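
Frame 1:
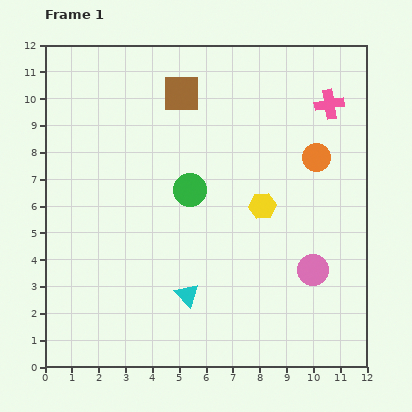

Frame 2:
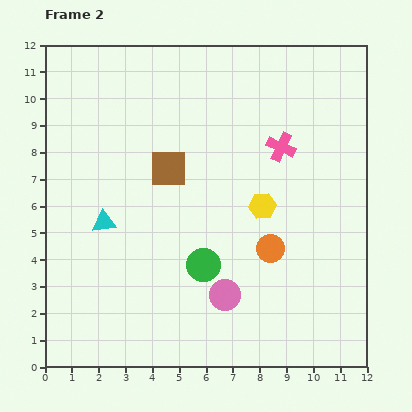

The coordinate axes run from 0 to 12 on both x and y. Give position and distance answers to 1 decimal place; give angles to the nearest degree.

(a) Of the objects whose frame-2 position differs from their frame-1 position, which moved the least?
the pink cross

(moved 2.4)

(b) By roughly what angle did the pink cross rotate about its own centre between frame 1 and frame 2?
33° clockwise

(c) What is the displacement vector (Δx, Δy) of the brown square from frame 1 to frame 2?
(-0.5, -2.8)

The brown square was at (5.1, 10.2) in frame 1 and (4.6, 7.4) in frame 2.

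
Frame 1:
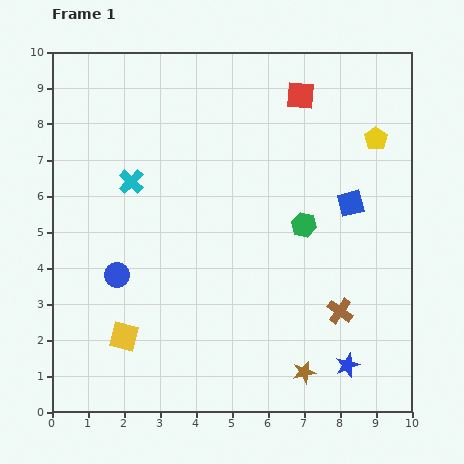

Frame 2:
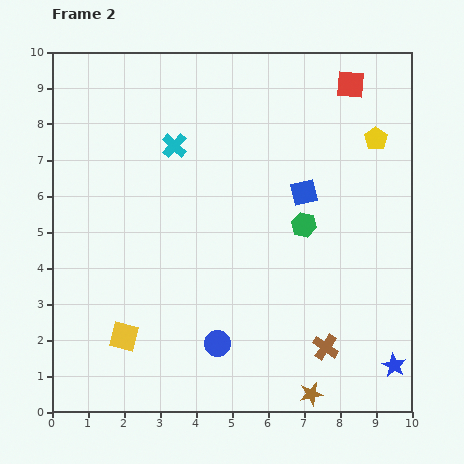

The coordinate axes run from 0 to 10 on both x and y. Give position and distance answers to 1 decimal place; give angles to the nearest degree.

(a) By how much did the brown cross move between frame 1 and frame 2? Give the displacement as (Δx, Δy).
(-0.4, -1.0)

The brown cross was at (8.0, 2.8) in frame 1 and (7.6, 1.8) in frame 2.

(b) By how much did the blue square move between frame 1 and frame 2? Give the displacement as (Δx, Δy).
(-1.3, 0.3)

The blue square was at (8.3, 5.8) in frame 1 and (7.0, 6.1) in frame 2.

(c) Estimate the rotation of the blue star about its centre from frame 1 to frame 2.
23° counter-clockwise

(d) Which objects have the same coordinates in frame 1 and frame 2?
the yellow square, the green hexagon, the yellow pentagon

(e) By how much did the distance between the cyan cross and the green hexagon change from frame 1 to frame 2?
-0.7

Distance in frame 1: 4.9. Distance in frame 2: 4.2.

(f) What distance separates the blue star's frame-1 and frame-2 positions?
1.3

The blue star moved from (8.2, 1.3) to (9.5, 1.3), a distance of √(1.3² + 0.0²) ≈ 1.3.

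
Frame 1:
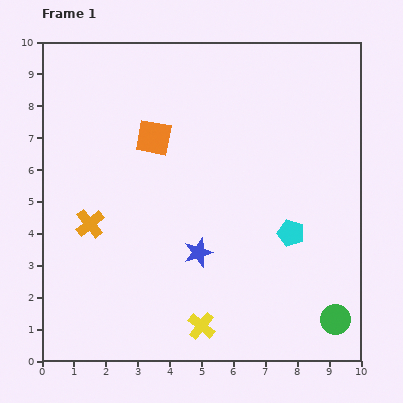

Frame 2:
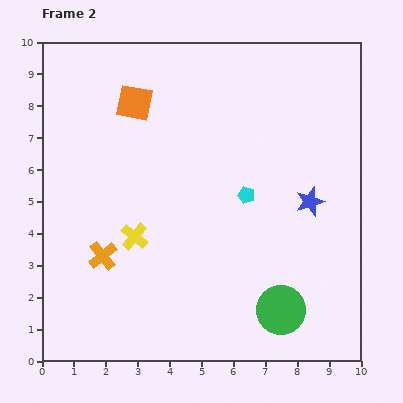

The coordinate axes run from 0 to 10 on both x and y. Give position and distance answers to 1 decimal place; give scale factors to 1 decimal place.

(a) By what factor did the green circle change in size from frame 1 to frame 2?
1.6×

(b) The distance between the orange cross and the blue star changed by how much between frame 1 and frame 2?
+3.2

Distance in frame 1: 3.5. Distance in frame 2: 6.7.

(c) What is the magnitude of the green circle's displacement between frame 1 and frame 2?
1.7

The green circle moved from (9.2, 1.3) to (7.5, 1.6), a distance of √(1.7² + 0.3²) ≈ 1.7.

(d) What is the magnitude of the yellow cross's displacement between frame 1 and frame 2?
3.5

The yellow cross moved from (5.0, 1.1) to (2.9, 3.9), a distance of √(2.1² + 2.8²) ≈ 3.5.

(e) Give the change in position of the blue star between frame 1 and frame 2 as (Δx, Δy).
(3.5, 1.6)

The blue star was at (4.9, 3.4) in frame 1 and (8.4, 5.0) in frame 2.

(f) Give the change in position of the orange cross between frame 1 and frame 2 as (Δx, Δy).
(0.4, -1.0)

The orange cross was at (1.5, 4.3) in frame 1 and (1.9, 3.3) in frame 2.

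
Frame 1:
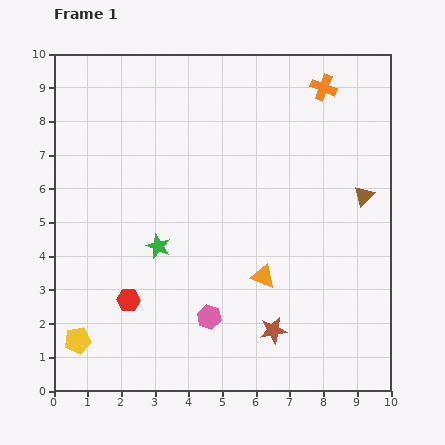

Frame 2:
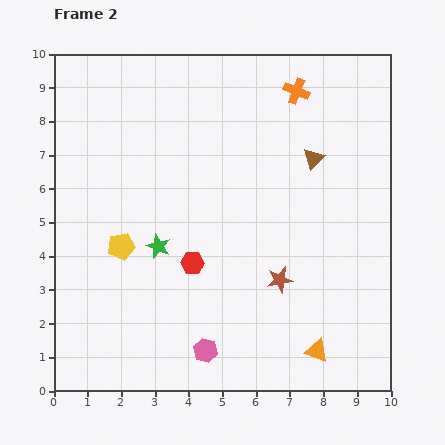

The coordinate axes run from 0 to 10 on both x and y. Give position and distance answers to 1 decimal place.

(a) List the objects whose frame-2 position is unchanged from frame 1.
the green star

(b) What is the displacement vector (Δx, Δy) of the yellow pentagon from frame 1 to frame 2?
(1.3, 2.8)

The yellow pentagon was at (0.7, 1.5) in frame 1 and (2.0, 4.3) in frame 2.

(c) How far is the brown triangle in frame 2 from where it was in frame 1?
1.9

The brown triangle moved from (9.2, 5.8) to (7.7, 6.9), a distance of √(1.5² + 1.1²) ≈ 1.9.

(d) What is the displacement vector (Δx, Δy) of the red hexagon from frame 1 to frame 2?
(1.9, 1.1)

The red hexagon was at (2.2, 2.7) in frame 1 and (4.1, 3.8) in frame 2.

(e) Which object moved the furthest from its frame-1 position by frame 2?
the yellow pentagon

(moved 3.1; next 2.7)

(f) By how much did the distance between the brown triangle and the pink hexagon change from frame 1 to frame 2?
+0.7

Distance in frame 1: 5.8. Distance in frame 2: 6.5.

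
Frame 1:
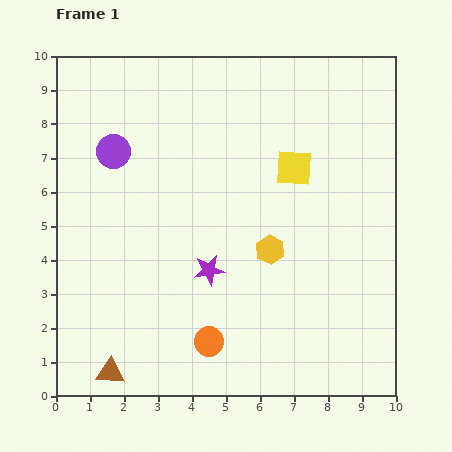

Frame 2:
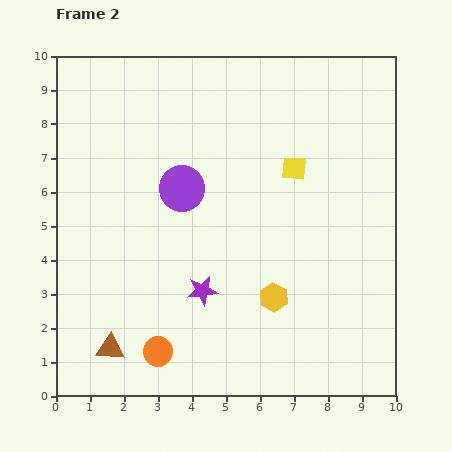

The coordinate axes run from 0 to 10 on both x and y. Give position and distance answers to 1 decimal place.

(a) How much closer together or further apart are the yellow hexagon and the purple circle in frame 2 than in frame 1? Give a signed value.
-1.2

Distance in frame 1: 5.4. Distance in frame 2: 4.2.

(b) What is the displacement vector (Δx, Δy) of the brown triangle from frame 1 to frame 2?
(0.0, 0.7)

The brown triangle was at (1.6, 0.7) in frame 1 and (1.6, 1.4) in frame 2.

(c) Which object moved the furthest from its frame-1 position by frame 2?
the purple circle

(moved 2.3; next 1.5)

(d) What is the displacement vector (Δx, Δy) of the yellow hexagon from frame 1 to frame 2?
(0.1, -1.4)

The yellow hexagon was at (6.3, 4.3) in frame 1 and (6.4, 2.9) in frame 2.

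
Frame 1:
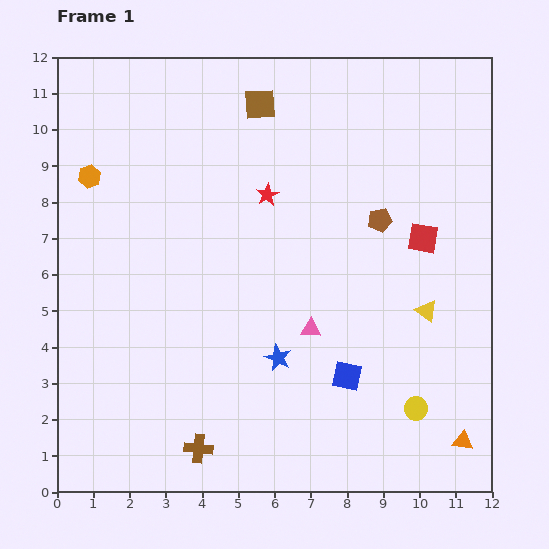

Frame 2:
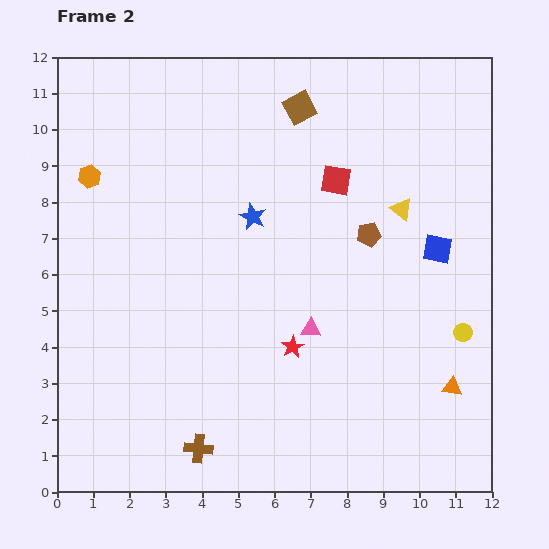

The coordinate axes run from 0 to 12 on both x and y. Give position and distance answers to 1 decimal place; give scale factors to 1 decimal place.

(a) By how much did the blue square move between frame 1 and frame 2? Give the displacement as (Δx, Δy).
(2.5, 3.5)

The blue square was at (8.0, 3.2) in frame 1 and (10.5, 6.7) in frame 2.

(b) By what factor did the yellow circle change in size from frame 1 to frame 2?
0.8×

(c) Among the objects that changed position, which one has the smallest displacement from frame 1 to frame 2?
the brown pentagon

(moved 0.5)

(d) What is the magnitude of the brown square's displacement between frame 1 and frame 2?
1.1

The brown square moved from (5.6, 10.7) to (6.7, 10.6), a distance of √(1.1² + 0.1²) ≈ 1.1.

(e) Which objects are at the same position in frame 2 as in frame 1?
the brown cross, the pink triangle, the orange hexagon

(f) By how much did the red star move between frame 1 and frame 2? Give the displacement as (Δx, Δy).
(0.7, -4.2)

The red star was at (5.8, 8.2) in frame 1 and (6.5, 4.0) in frame 2.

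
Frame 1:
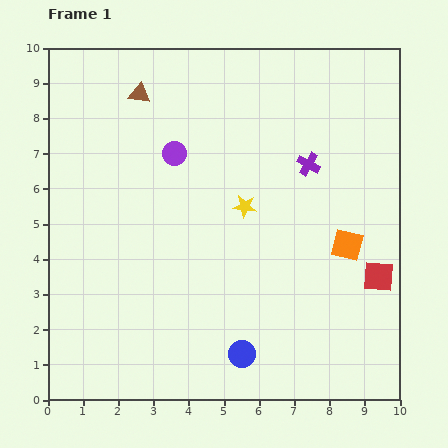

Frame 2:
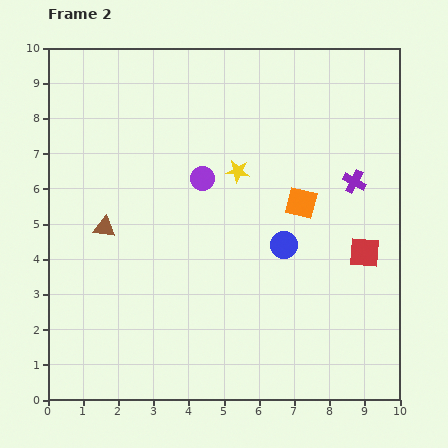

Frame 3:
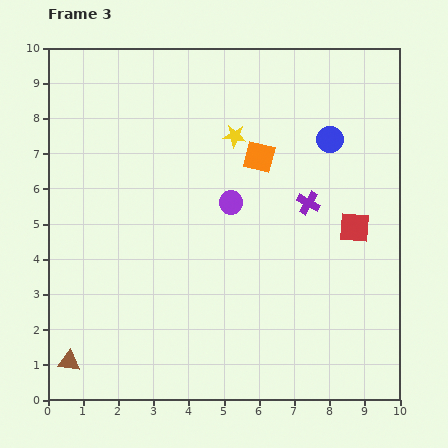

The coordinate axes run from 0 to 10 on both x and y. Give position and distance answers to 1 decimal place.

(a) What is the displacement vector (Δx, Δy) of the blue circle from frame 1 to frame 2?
(1.2, 3.1)

The blue circle was at (5.5, 1.3) in frame 1 and (6.7, 4.4) in frame 2.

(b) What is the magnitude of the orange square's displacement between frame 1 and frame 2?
1.8

The orange square moved from (8.5, 4.4) to (7.2, 5.6), a distance of √(1.3² + 1.2²) ≈ 1.8.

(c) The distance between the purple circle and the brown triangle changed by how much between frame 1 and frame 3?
+4.4

Distance in frame 1: 2.0. Distance in frame 3: 6.4.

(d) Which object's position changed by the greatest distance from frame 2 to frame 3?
the brown triangle

(moved 3.9; next 3.3)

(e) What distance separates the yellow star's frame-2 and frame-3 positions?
1.0

The yellow star moved from (5.4, 6.5) to (5.3, 7.5), a distance of √(0.1² + 1.0²) ≈ 1.0.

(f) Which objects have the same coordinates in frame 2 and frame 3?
none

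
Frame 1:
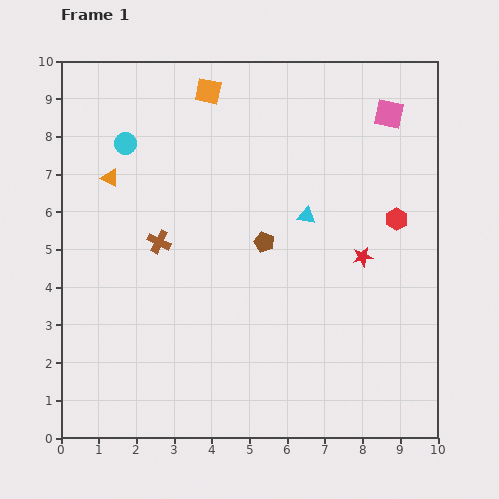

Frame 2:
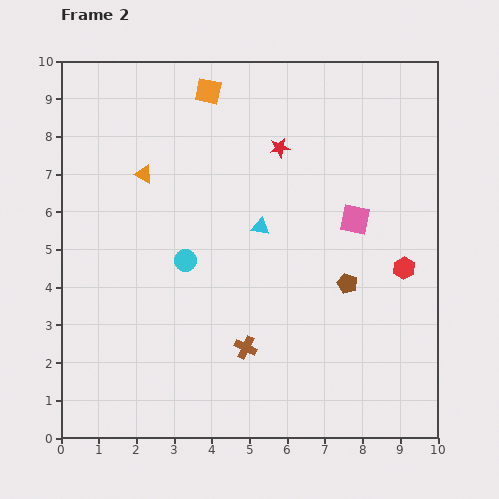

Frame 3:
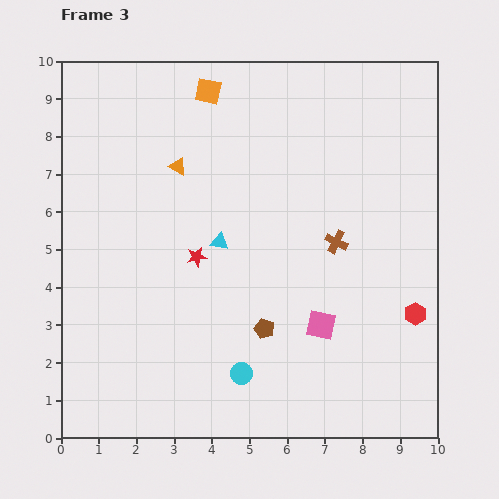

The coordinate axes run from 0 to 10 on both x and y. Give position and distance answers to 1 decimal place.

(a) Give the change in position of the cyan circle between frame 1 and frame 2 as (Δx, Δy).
(1.6, -3.1)

The cyan circle was at (1.7, 7.8) in frame 1 and (3.3, 4.7) in frame 2.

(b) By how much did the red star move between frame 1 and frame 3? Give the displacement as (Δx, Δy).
(-4.4, 0.0)

The red star was at (8.0, 4.8) in frame 1 and (3.6, 4.8) in frame 3.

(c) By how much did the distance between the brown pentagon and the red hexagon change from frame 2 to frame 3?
+2.4

Distance in frame 2: 1.6. Distance in frame 3: 4.0.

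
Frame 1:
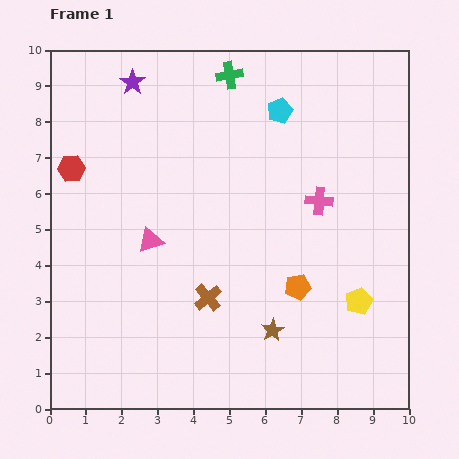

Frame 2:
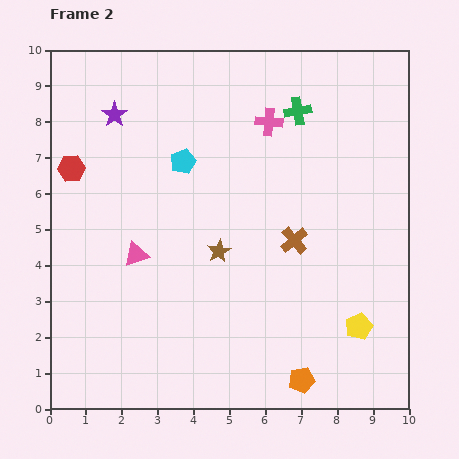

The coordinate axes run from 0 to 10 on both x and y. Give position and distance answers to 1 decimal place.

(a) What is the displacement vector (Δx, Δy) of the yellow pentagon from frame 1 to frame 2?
(0.0, -0.7)

The yellow pentagon was at (8.6, 3.0) in frame 1 and (8.6, 2.3) in frame 2.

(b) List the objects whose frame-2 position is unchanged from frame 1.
the red hexagon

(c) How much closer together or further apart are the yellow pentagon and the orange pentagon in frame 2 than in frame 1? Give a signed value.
+0.5

Distance in frame 1: 1.7. Distance in frame 2: 2.2.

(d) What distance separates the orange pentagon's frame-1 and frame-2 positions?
2.6

The orange pentagon moved from (6.9, 3.4) to (7.0, 0.8), a distance of √(0.1² + 2.6²) ≈ 2.6.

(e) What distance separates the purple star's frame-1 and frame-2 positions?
1.0

The purple star moved from (2.3, 9.1) to (1.8, 8.2), a distance of √(0.5² + 0.9²) ≈ 1.0.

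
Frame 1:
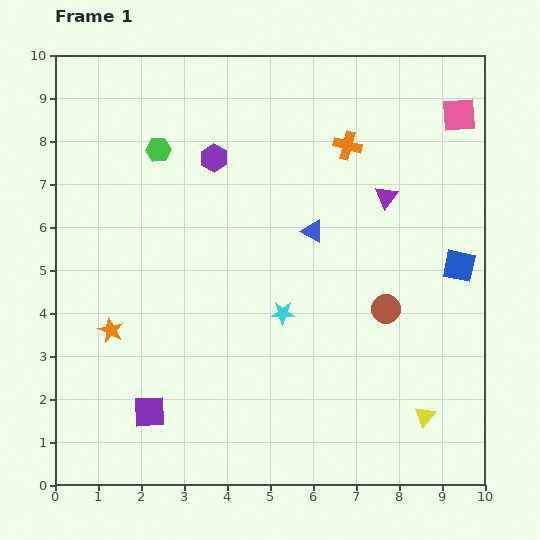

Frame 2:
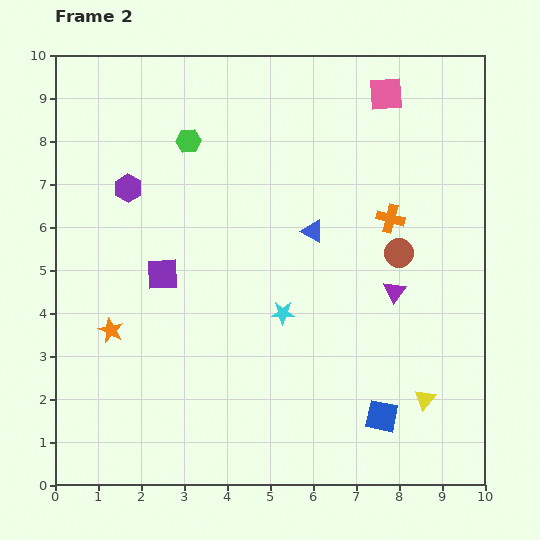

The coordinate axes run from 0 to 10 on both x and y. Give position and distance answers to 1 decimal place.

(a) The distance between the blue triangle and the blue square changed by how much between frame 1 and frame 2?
+1.1

Distance in frame 1: 3.5. Distance in frame 2: 4.6.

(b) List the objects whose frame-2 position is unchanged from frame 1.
the cyan star, the orange star, the blue triangle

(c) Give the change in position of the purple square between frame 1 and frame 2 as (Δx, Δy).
(0.3, 3.2)

The purple square was at (2.2, 1.7) in frame 1 and (2.5, 4.9) in frame 2.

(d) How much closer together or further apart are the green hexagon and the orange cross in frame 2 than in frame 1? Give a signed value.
+0.6

Distance in frame 1: 4.4. Distance in frame 2: 5.0.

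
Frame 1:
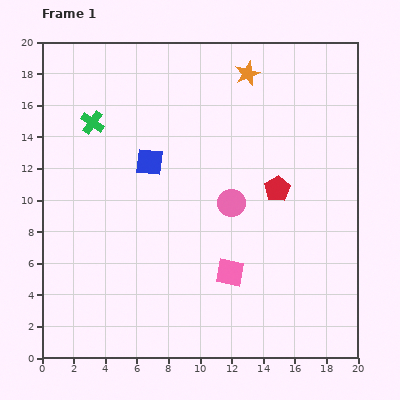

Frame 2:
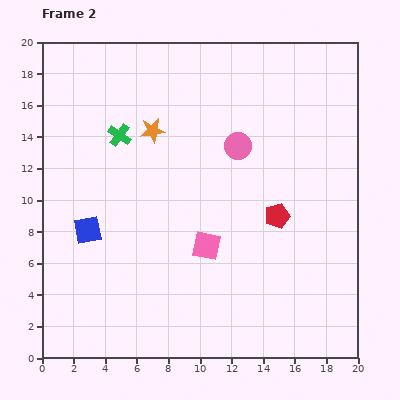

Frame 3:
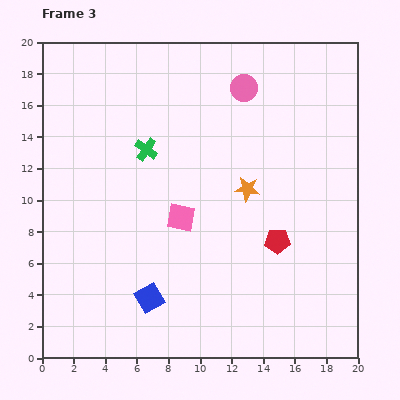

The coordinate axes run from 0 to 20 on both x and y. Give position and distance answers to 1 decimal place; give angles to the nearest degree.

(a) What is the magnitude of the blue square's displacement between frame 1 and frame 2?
5.8

The blue square moved from (6.8, 12.4) to (2.9, 8.1), a distance of √(3.9² + 4.3²) ≈ 5.8.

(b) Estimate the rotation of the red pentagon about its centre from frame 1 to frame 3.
31° clockwise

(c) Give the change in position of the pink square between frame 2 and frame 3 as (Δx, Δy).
(-1.6, 1.8)

The pink square was at (10.4, 7.1) in frame 2 and (8.8, 8.9) in frame 3.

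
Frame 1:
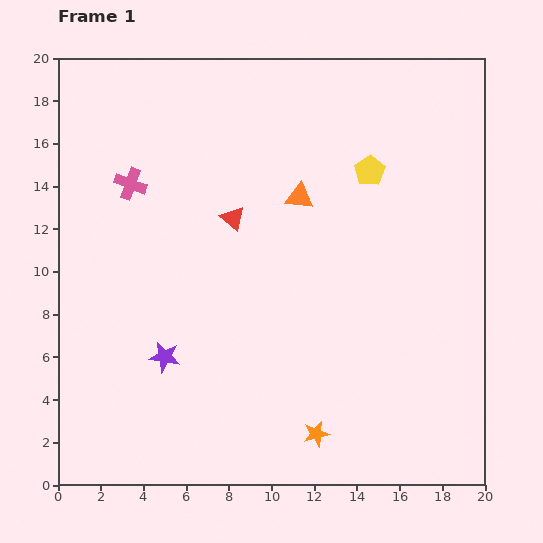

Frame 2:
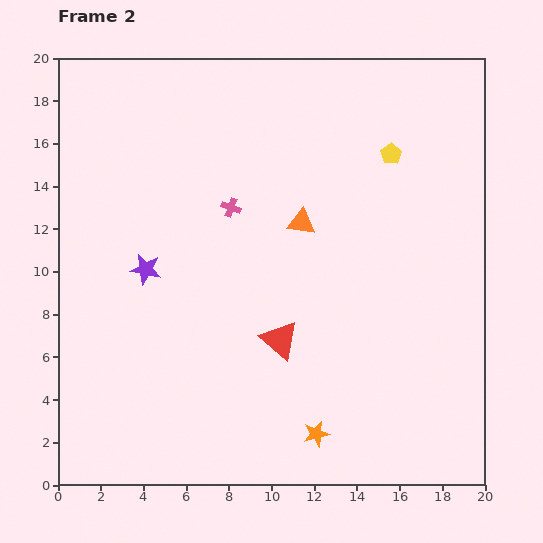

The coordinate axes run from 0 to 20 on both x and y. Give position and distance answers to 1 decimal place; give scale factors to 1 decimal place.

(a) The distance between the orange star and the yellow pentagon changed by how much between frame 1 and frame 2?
+1.0

Distance in frame 1: 12.6. Distance in frame 2: 13.6.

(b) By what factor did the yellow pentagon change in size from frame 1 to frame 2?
0.7×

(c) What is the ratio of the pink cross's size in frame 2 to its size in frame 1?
0.6×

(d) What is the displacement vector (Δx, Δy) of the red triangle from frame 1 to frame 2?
(2.2, -5.7)

The red triangle was at (8.2, 12.5) in frame 1 and (10.4, 6.8) in frame 2.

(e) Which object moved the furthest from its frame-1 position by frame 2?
the red triangle

(moved 6.1; next 4.8)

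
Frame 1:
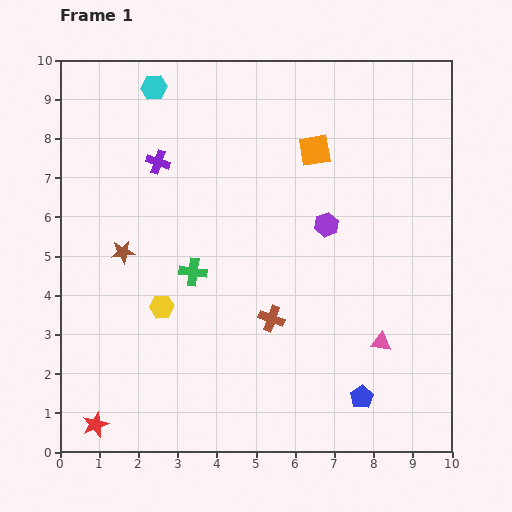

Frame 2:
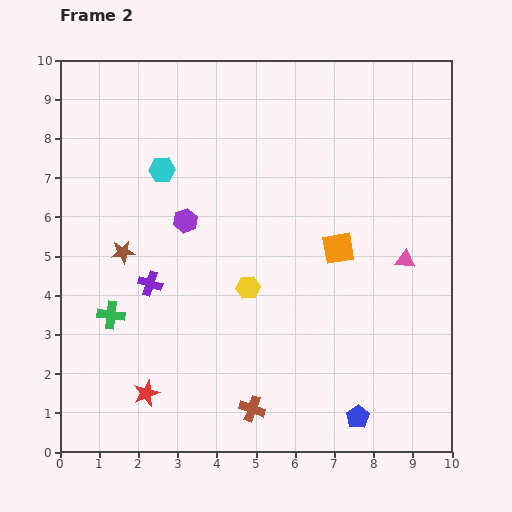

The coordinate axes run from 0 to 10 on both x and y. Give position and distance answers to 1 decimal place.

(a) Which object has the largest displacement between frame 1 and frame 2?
the purple hexagon

(moved 3.6; next 3.1)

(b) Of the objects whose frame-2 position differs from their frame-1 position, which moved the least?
the blue pentagon

(moved 0.5)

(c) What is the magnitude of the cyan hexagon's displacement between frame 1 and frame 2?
2.1

The cyan hexagon moved from (2.4, 9.3) to (2.6, 7.2), a distance of √(0.2² + 2.1²) ≈ 2.1.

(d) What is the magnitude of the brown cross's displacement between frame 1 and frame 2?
2.4

The brown cross moved from (5.4, 3.4) to (4.9, 1.1), a distance of √(0.5² + 2.3²) ≈ 2.4.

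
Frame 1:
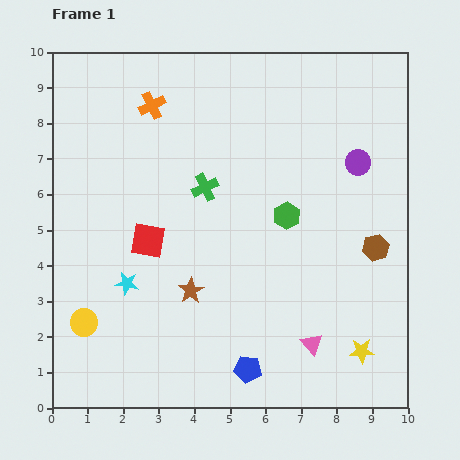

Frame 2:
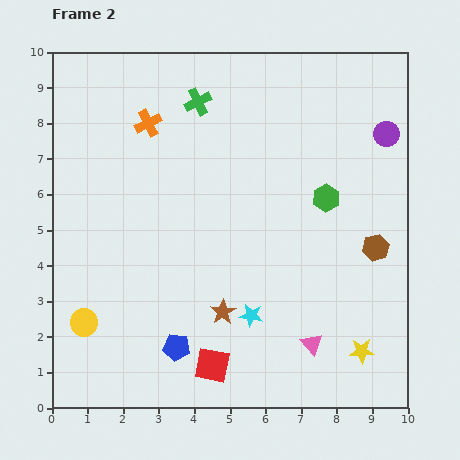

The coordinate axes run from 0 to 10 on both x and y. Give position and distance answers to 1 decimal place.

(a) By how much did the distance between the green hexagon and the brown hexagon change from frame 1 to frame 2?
-0.7

Distance in frame 1: 2.7. Distance in frame 2: 2.0.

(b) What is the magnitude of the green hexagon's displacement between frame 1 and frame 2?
1.2

The green hexagon moved from (6.6, 5.4) to (7.7, 5.9), a distance of √(1.1² + 0.5²) ≈ 1.2.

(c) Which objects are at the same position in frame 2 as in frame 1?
the brown hexagon, the yellow star, the pink triangle, the yellow circle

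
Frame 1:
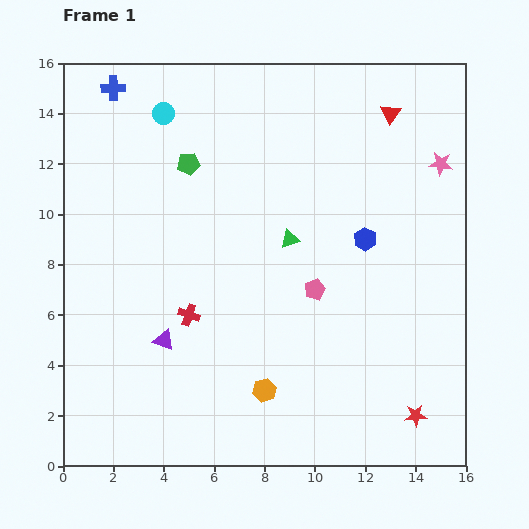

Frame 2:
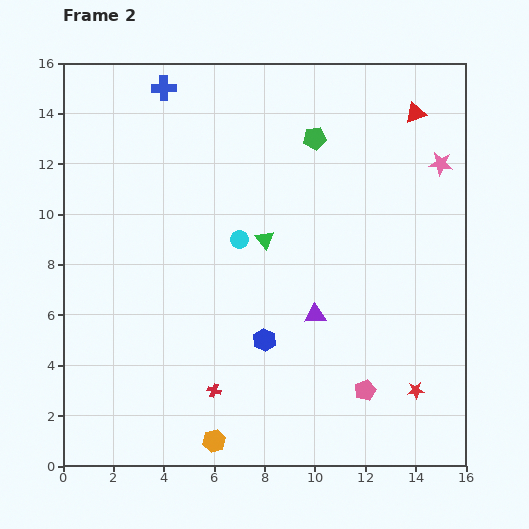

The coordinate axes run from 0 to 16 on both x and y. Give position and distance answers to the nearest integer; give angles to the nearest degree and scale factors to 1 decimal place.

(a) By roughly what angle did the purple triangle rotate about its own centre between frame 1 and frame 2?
24° counter-clockwise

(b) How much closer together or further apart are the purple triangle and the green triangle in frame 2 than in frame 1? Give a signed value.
-2

Distance in frame 1: 6. Distance in frame 2: 4.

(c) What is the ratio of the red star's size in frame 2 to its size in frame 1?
0.8×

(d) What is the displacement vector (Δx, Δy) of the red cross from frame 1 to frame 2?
(1, -3)

The red cross was at (5, 6) in frame 1 and (6, 3) in frame 2.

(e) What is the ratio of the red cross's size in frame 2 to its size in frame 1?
0.6×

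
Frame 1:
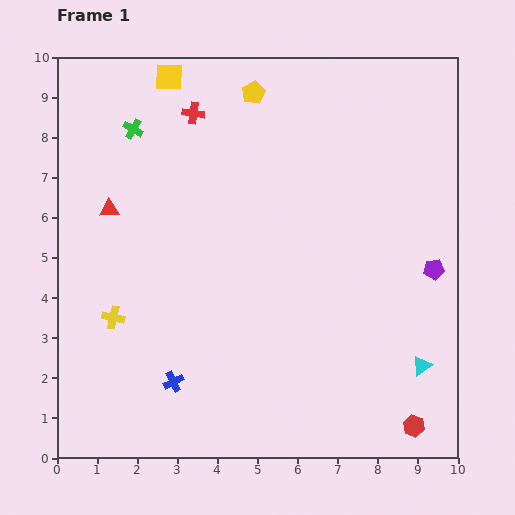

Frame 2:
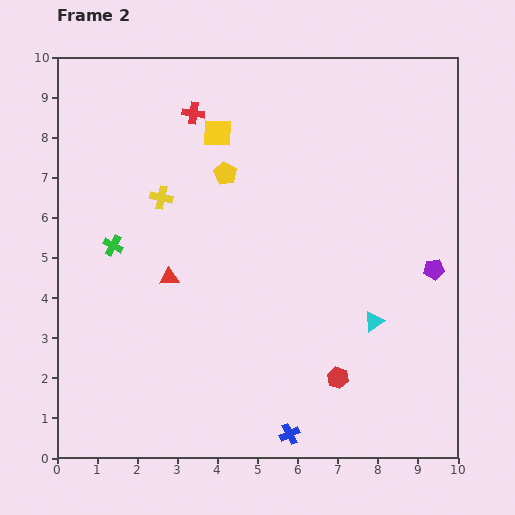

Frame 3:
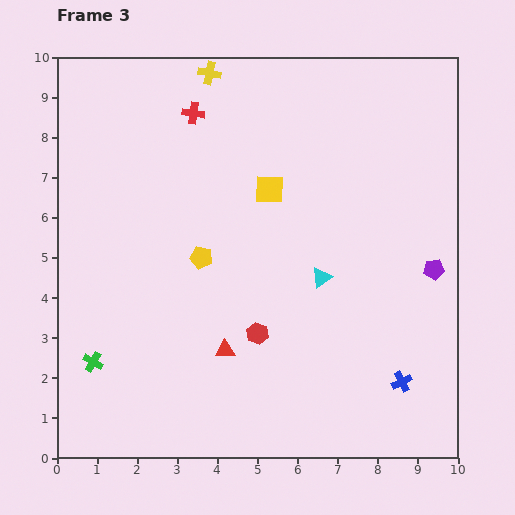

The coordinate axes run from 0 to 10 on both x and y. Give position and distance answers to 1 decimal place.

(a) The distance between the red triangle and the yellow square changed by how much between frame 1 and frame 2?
+0.2

Distance in frame 1: 3.6. Distance in frame 2: 3.8.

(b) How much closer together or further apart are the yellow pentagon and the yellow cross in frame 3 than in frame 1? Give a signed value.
-2.0

Distance in frame 1: 6.6. Distance in frame 3: 4.6.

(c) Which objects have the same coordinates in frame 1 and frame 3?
the red cross, the purple pentagon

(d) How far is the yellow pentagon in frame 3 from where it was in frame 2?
2.2

The yellow pentagon moved from (4.2, 7.1) to (3.6, 5.0), a distance of √(0.6² + 2.1²) ≈ 2.2.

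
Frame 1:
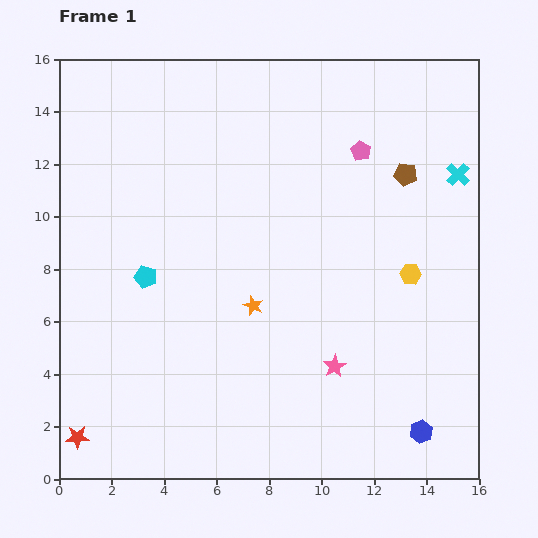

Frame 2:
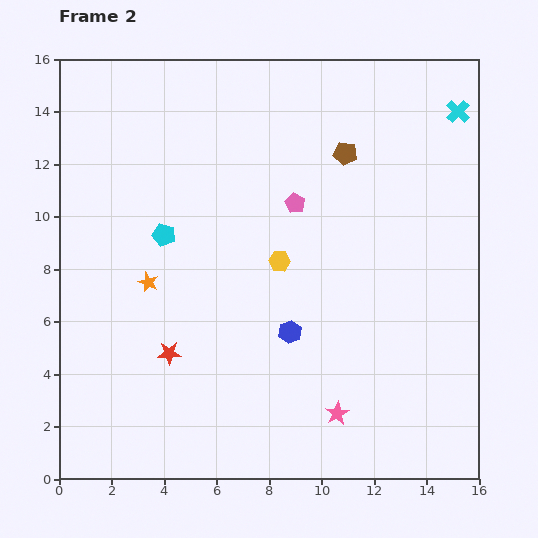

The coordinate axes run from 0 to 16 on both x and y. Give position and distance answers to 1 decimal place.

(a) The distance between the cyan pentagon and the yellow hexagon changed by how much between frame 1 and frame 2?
-5.6

Distance in frame 1: 10.1. Distance in frame 2: 4.5.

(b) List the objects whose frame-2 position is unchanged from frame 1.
none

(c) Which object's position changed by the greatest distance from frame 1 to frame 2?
the blue hexagon

(moved 6.3; next 5.0)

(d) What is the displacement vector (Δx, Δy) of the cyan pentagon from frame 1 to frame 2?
(0.7, 1.6)

The cyan pentagon was at (3.3, 7.7) in frame 1 and (4.0, 9.3) in frame 2.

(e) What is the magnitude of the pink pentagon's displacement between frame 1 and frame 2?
3.2

The pink pentagon moved from (11.5, 12.5) to (9.0, 10.5), a distance of √(2.5² + 2.0²) ≈ 3.2.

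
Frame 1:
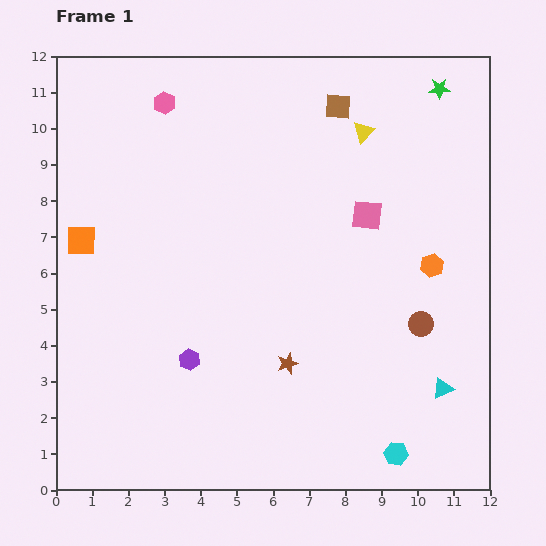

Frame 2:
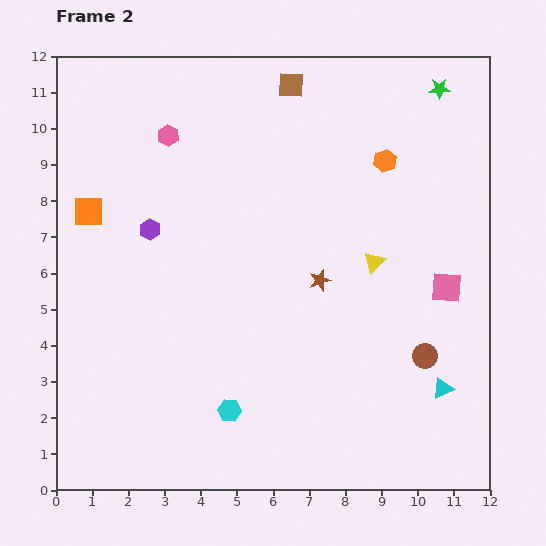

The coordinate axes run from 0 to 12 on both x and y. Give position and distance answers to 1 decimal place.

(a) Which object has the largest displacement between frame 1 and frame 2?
the cyan hexagon

(moved 4.8; next 3.8)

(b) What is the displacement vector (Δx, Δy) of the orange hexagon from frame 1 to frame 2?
(-1.3, 2.9)

The orange hexagon was at (10.4, 6.2) in frame 1 and (9.1, 9.1) in frame 2.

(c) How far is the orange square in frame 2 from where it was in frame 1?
0.8

The orange square moved from (0.7, 6.9) to (0.9, 7.7), a distance of √(0.2² + 0.8²) ≈ 0.8.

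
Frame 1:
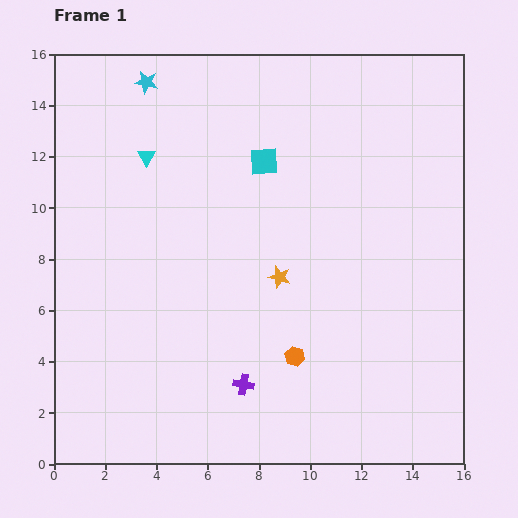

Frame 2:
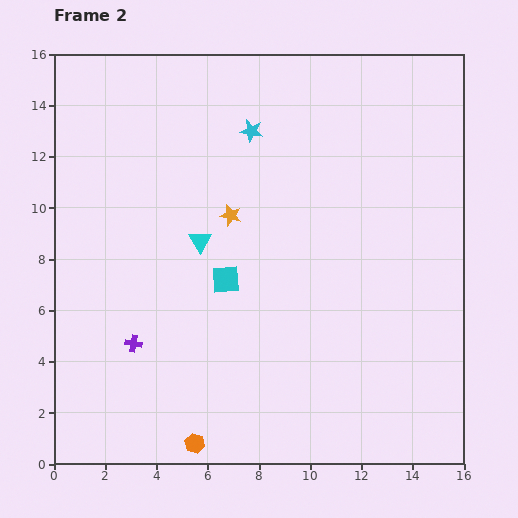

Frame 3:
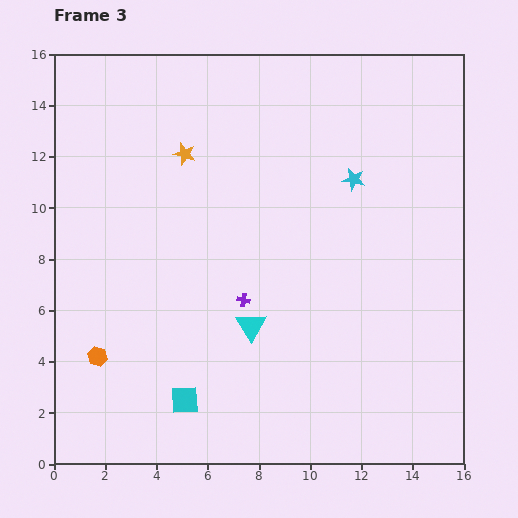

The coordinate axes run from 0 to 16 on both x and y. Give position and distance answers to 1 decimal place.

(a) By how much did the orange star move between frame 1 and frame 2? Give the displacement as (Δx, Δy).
(-1.9, 2.4)

The orange star was at (8.8, 7.3) in frame 1 and (6.9, 9.7) in frame 2.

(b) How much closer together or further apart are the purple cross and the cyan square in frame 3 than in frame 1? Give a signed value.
-4.2

Distance in frame 1: 8.7. Distance in frame 3: 4.5.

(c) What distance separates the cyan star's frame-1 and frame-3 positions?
8.9

The cyan star moved from (3.6, 14.9) to (11.7, 11.1), a distance of √(8.1² + 3.8²) ≈ 8.9.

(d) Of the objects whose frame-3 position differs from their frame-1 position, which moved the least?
the purple cross

(moved 3.3)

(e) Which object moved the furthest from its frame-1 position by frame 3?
the cyan square

(moved 9.8; next 8.9)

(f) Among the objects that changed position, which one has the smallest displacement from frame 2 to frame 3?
the orange star

(moved 3.0)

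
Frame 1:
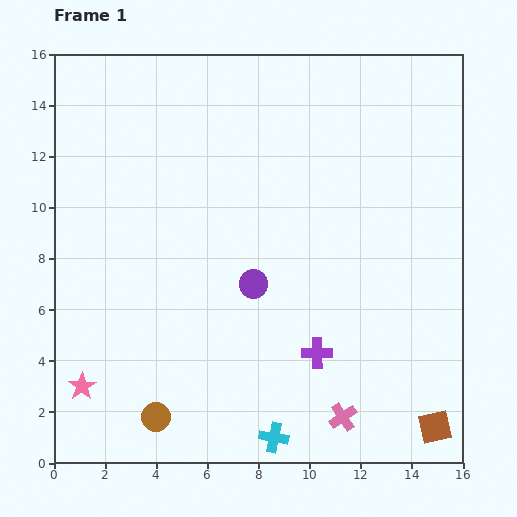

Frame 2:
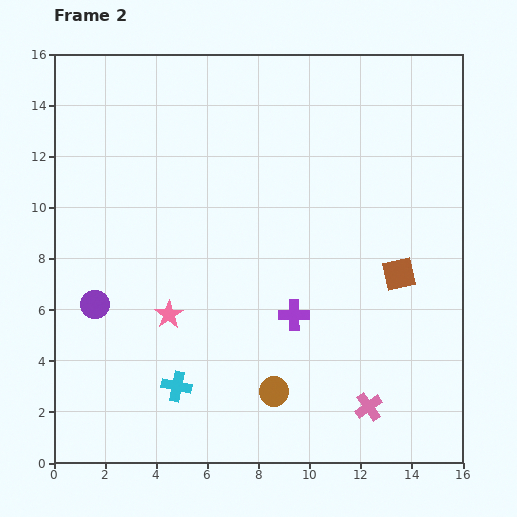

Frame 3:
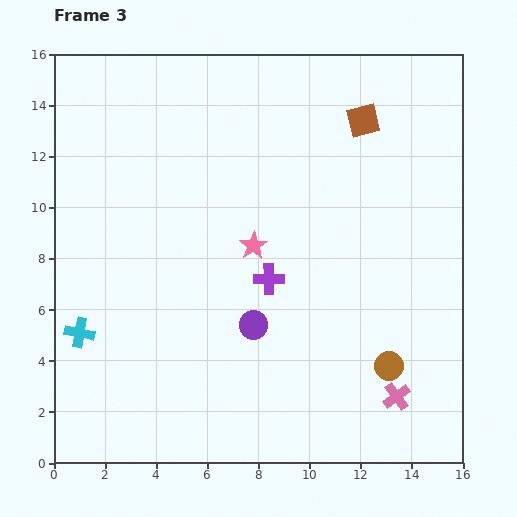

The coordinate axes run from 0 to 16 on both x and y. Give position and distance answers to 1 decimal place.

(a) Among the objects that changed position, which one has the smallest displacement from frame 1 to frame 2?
the pink cross

(moved 1.1)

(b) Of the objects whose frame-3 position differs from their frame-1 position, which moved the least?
the purple circle

(moved 1.6)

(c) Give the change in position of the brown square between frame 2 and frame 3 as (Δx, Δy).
(-1.4, 6.0)

The brown square was at (13.5, 7.4) in frame 2 and (12.1, 13.4) in frame 3.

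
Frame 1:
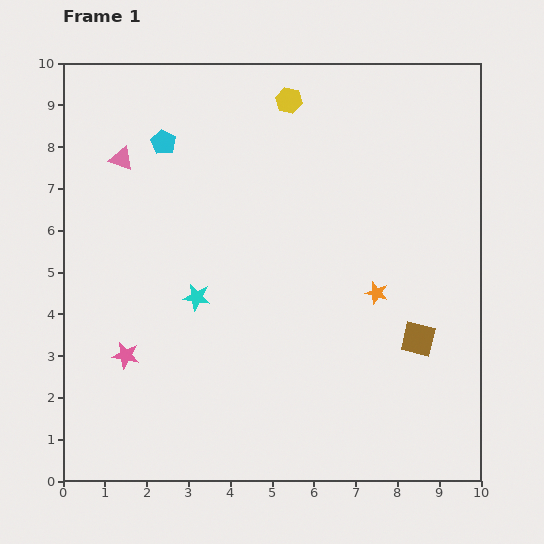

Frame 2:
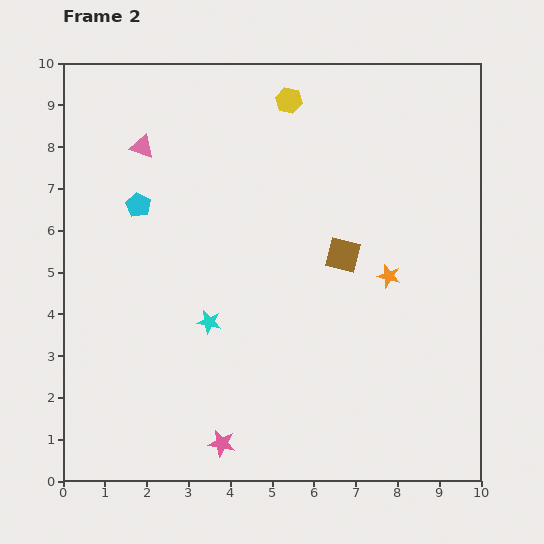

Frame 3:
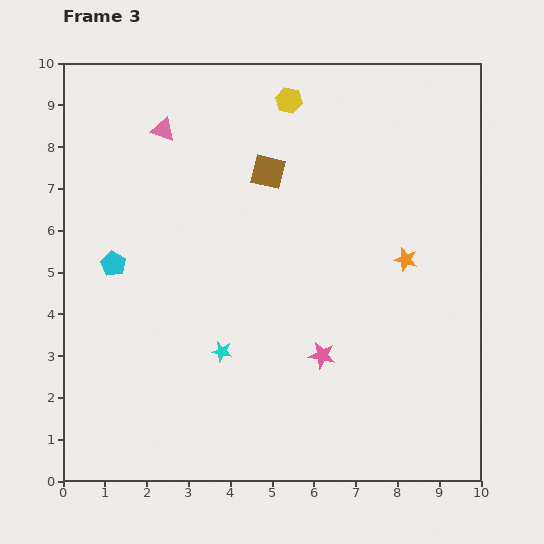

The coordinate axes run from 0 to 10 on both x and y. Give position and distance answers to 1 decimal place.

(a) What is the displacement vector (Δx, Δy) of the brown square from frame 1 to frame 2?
(-1.8, 2.0)

The brown square was at (8.5, 3.4) in frame 1 and (6.7, 5.4) in frame 2.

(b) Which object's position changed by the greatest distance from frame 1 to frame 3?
the brown square

(moved 5.4; next 4.7)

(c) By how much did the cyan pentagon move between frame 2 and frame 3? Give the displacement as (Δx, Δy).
(-0.6, -1.4)

The cyan pentagon was at (1.8, 6.6) in frame 2 and (1.2, 5.2) in frame 3.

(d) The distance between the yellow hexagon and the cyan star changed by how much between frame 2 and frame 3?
+0.6

Distance in frame 2: 5.6. Distance in frame 3: 6.2.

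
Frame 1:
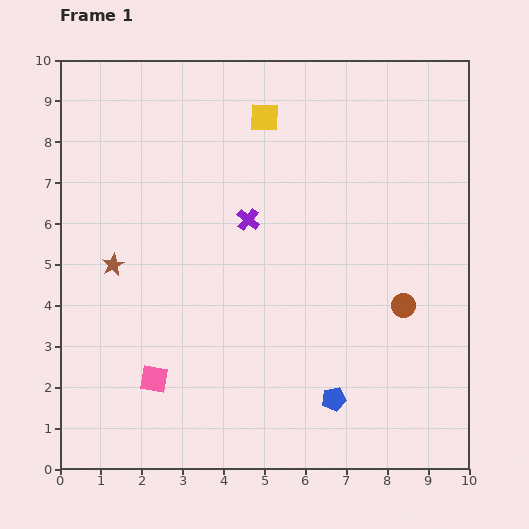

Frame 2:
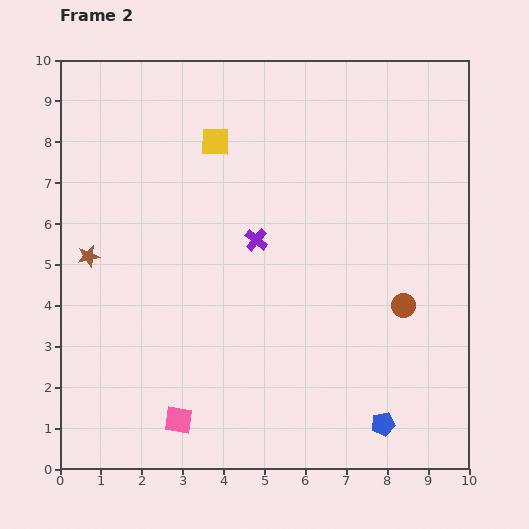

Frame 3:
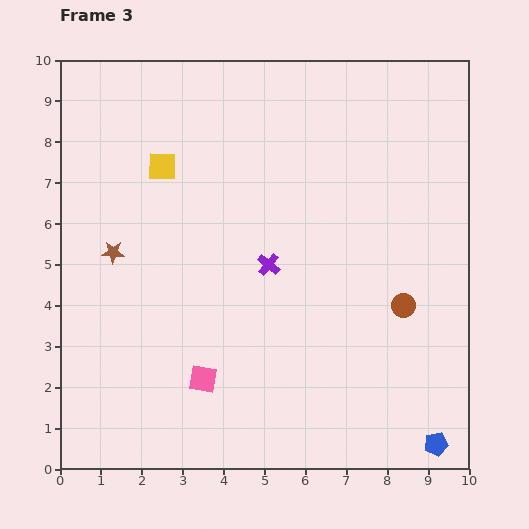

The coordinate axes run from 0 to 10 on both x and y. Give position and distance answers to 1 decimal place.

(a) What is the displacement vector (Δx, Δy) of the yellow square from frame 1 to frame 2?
(-1.2, -0.6)

The yellow square was at (5.0, 8.6) in frame 1 and (3.8, 8.0) in frame 2.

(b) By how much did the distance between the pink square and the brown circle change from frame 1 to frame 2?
-0.2

Distance in frame 1: 6.4. Distance in frame 2: 6.2.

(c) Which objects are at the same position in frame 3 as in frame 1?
the brown circle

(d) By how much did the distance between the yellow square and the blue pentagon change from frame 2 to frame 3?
+1.5

Distance in frame 2: 8.0. Distance in frame 3: 9.5.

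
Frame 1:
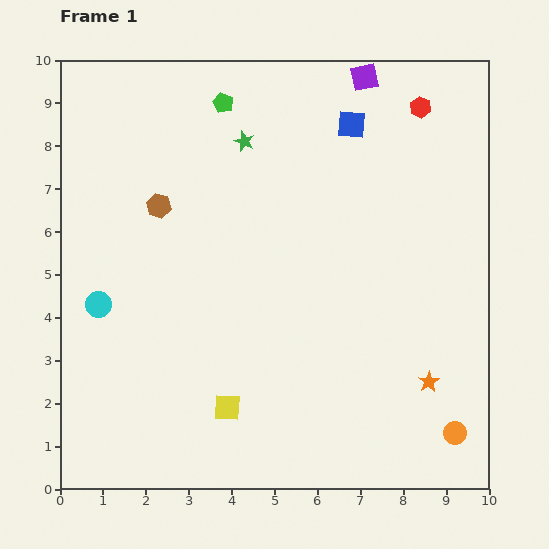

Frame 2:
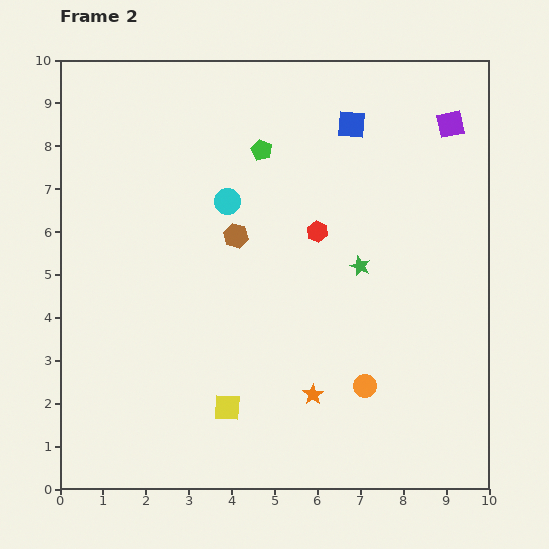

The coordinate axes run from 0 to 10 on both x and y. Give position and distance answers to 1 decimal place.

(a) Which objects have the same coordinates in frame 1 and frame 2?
the yellow square, the blue square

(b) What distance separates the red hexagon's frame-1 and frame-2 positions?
3.8

The red hexagon moved from (8.4, 8.9) to (6.0, 6.0), a distance of √(2.4² + 2.9²) ≈ 3.8.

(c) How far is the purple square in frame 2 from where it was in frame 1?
2.3

The purple square moved from (7.1, 9.6) to (9.1, 8.5), a distance of √(2.0² + 1.1²) ≈ 2.3.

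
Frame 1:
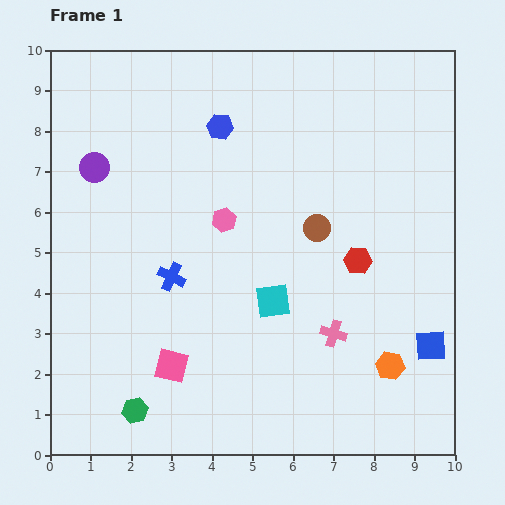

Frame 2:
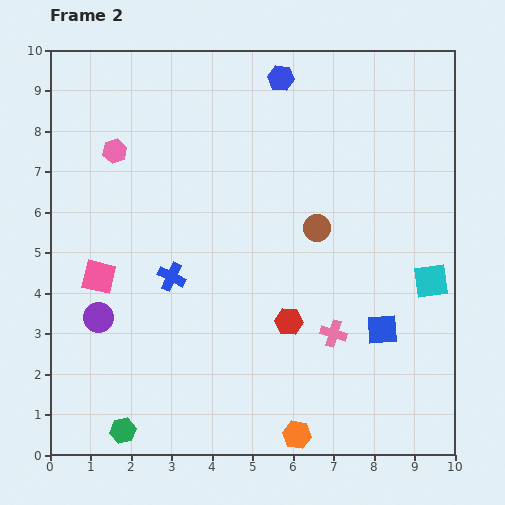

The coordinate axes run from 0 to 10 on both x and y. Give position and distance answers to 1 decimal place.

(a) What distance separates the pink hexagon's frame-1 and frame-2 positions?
3.2

The pink hexagon moved from (4.3, 5.8) to (1.6, 7.5), a distance of √(2.7² + 1.7²) ≈ 3.2.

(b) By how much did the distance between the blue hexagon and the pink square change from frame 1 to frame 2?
+0.7

Distance in frame 1: 6.0. Distance in frame 2: 6.7.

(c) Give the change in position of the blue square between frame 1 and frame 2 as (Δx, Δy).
(-1.2, 0.4)

The blue square was at (9.4, 2.7) in frame 1 and (8.2, 3.1) in frame 2.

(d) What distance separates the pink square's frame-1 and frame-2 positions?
2.8

The pink square moved from (3.0, 2.2) to (1.2, 4.4), a distance of √(1.8² + 2.2²) ≈ 2.8.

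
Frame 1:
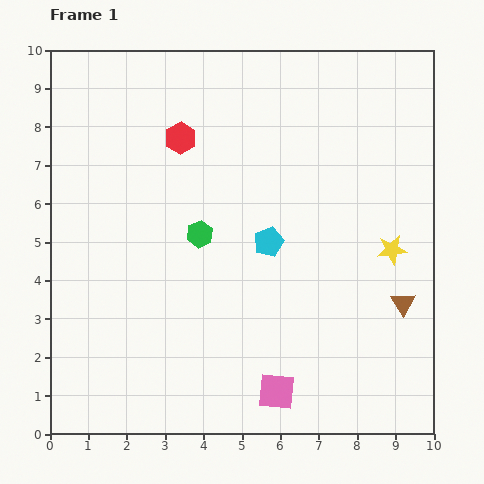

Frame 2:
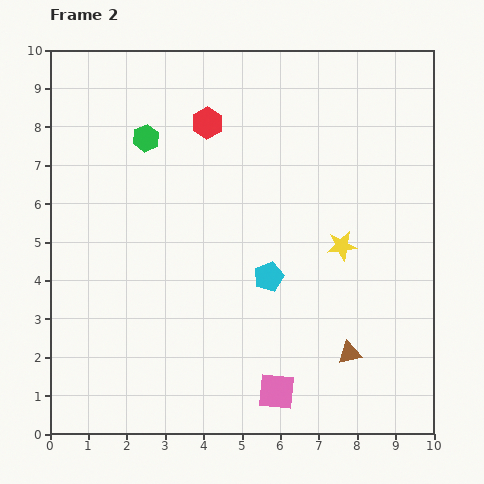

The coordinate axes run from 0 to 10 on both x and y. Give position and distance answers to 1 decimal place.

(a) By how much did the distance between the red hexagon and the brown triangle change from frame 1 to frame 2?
-0.2

Distance in frame 1: 7.2. Distance in frame 2: 7.0.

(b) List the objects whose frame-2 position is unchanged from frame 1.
the pink square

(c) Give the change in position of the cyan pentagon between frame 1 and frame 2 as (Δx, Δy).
(0.0, -0.9)

The cyan pentagon was at (5.7, 5.0) in frame 1 and (5.7, 4.1) in frame 2.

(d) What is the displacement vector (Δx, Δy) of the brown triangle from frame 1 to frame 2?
(-1.4, -1.3)

The brown triangle was at (9.2, 3.4) in frame 1 and (7.8, 2.1) in frame 2.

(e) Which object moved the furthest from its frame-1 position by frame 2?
the green hexagon

(moved 2.9; next 1.9)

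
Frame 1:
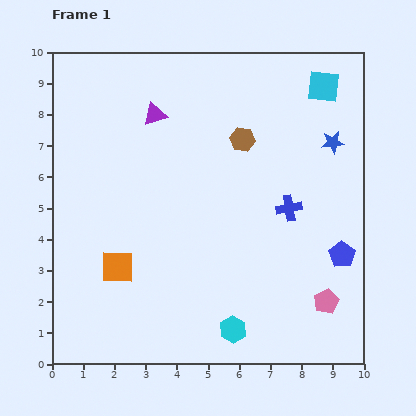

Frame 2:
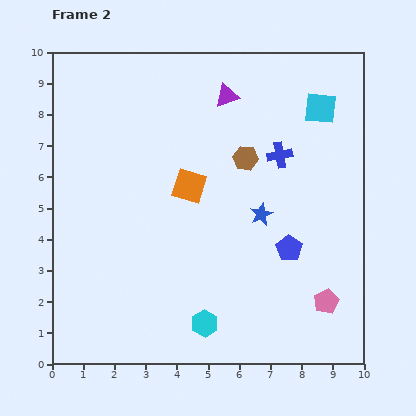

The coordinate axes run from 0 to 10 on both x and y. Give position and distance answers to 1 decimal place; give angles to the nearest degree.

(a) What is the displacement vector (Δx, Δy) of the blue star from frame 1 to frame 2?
(-2.3, -2.3)

The blue star was at (9.0, 7.1) in frame 1 and (6.7, 4.8) in frame 2.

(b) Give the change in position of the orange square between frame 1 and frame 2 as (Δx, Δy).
(2.3, 2.6)

The orange square was at (2.1, 3.1) in frame 1 and (4.4, 5.7) in frame 2.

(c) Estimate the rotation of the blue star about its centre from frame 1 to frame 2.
19° counter-clockwise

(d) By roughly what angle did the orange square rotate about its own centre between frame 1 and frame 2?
16° clockwise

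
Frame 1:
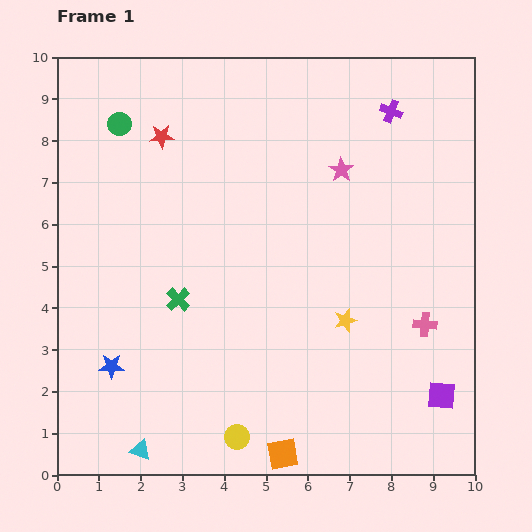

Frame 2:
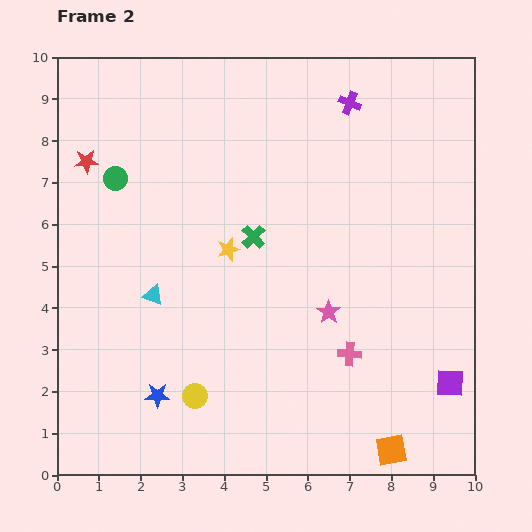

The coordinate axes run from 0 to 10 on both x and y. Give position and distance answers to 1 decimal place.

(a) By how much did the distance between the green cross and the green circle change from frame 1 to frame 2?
-0.8

Distance in frame 1: 4.4. Distance in frame 2: 3.6.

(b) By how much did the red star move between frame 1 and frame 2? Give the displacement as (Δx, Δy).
(-1.8, -0.6)

The red star was at (2.5, 8.1) in frame 1 and (0.7, 7.5) in frame 2.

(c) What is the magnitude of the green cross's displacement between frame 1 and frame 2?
2.3

The green cross moved from (2.9, 4.2) to (4.7, 5.7), a distance of √(1.8² + 1.5²) ≈ 2.3.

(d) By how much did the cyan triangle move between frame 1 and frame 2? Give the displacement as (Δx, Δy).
(0.3, 3.7)

The cyan triangle was at (2.0, 0.6) in frame 1 and (2.3, 4.3) in frame 2.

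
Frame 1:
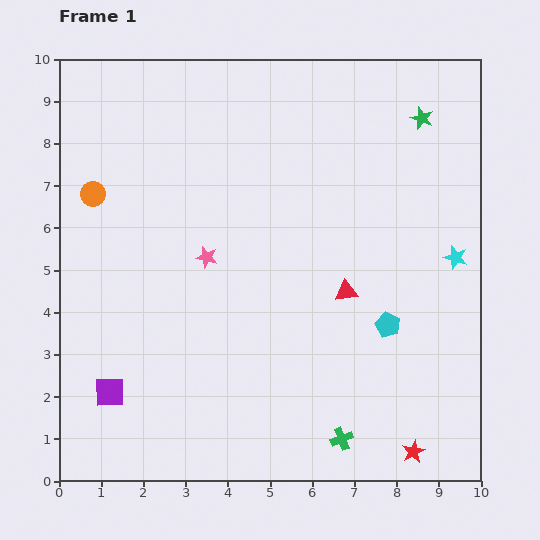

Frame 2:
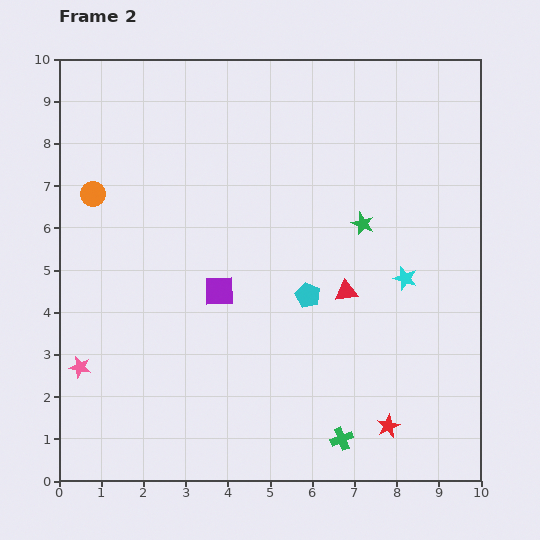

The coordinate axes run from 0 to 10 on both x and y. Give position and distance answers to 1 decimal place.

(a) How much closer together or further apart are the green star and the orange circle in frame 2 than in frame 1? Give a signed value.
-1.6

Distance in frame 1: 8.0. Distance in frame 2: 6.4.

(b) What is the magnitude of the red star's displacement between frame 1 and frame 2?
0.8

The red star moved from (8.4, 0.7) to (7.8, 1.3), a distance of √(0.6² + 0.6²) ≈ 0.8.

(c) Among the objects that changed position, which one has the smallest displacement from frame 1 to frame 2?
the red star

(moved 0.8)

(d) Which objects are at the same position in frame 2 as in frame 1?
the orange circle, the red triangle, the green cross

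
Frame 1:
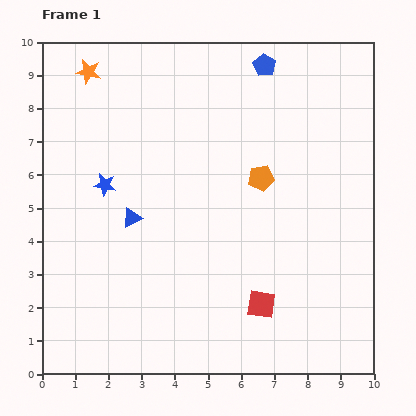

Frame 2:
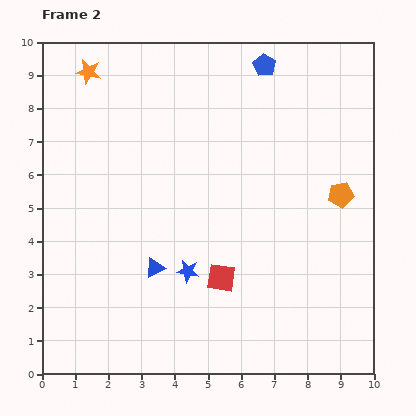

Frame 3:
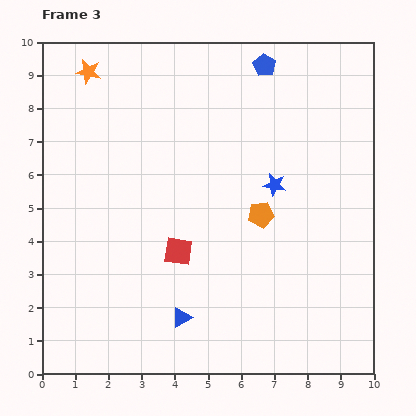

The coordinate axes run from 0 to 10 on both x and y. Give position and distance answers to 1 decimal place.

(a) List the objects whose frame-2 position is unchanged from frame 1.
the orange star, the blue pentagon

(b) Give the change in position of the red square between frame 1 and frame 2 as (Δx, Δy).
(-1.2, 0.8)

The red square was at (6.6, 2.1) in frame 1 and (5.4, 2.9) in frame 2.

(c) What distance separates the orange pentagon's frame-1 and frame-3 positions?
1.1

The orange pentagon moved from (6.6, 5.9) to (6.6, 4.8), a distance of √(0.0² + 1.1²) ≈ 1.1.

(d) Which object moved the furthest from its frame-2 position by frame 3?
the blue star

(moved 3.7; next 2.5)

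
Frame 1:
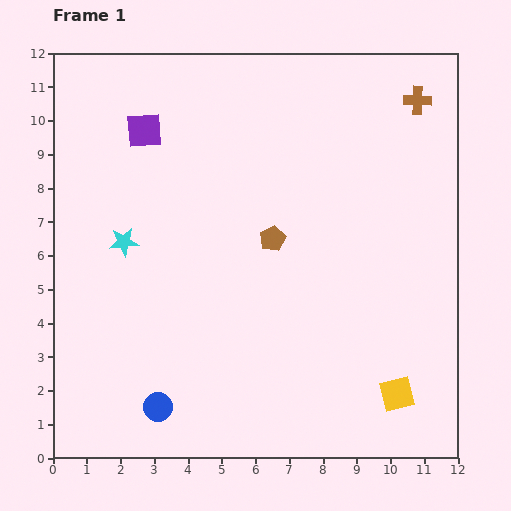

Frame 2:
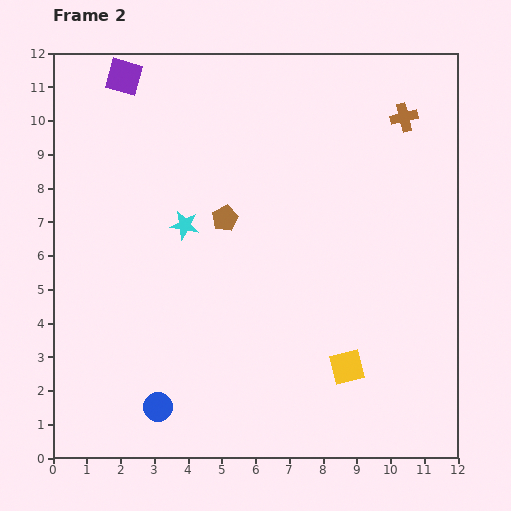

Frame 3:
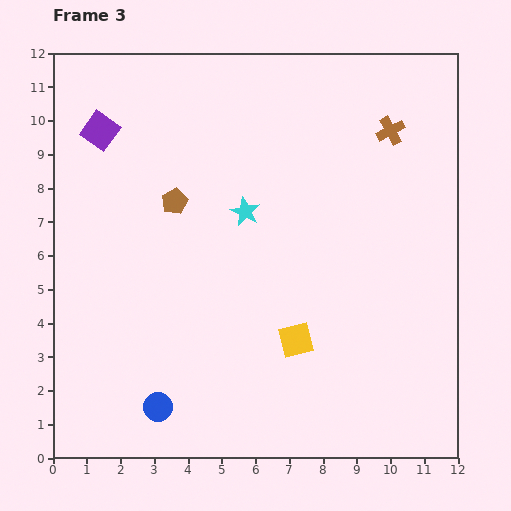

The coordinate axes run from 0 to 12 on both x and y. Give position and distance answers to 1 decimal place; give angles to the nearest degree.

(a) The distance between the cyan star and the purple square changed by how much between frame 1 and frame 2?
+1.4

Distance in frame 1: 3.4. Distance in frame 2: 4.8.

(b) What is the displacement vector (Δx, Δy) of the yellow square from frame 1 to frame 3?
(-3.0, 1.6)

The yellow square was at (10.2, 1.9) in frame 1 and (7.2, 3.5) in frame 3.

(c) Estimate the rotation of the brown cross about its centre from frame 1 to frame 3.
30° counter-clockwise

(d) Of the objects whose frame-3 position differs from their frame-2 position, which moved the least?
the brown cross

(moved 0.6)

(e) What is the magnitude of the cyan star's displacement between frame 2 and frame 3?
1.8

The cyan star moved from (3.9, 6.9) to (5.7, 7.3), a distance of √(1.8² + 0.4²) ≈ 1.8.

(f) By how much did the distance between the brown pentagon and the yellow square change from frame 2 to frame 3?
-0.2

Distance in frame 2: 5.7. Distance in frame 3: 5.5.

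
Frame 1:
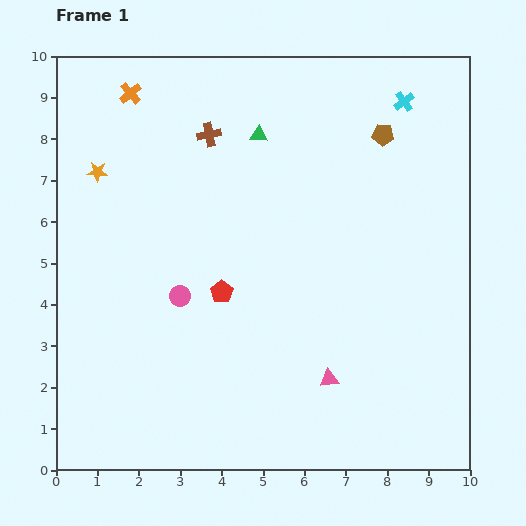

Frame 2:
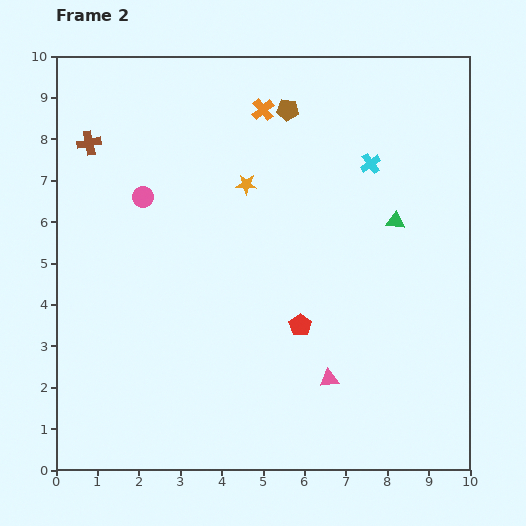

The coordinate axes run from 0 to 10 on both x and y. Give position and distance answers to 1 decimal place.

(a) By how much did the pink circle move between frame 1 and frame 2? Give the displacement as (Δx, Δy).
(-0.9, 2.4)

The pink circle was at (3.0, 4.2) in frame 1 and (2.1, 6.6) in frame 2.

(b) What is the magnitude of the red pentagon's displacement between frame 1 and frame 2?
2.1

The red pentagon moved from (4.0, 4.3) to (5.9, 3.5), a distance of √(1.9² + 0.8²) ≈ 2.1.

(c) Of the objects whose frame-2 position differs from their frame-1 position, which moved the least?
the cyan cross

(moved 1.7)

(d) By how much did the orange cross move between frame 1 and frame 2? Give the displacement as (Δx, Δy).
(3.2, -0.4)

The orange cross was at (1.8, 9.1) in frame 1 and (5.0, 8.7) in frame 2.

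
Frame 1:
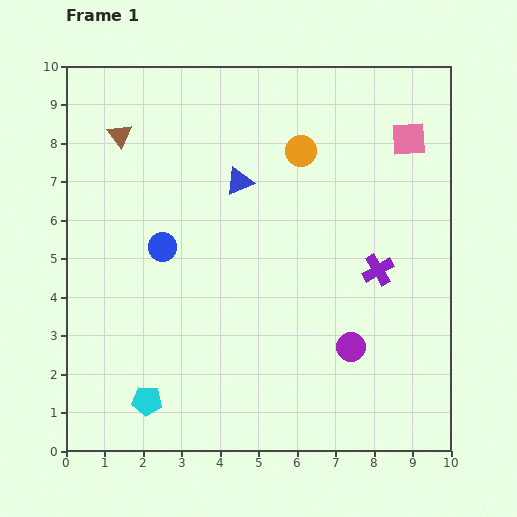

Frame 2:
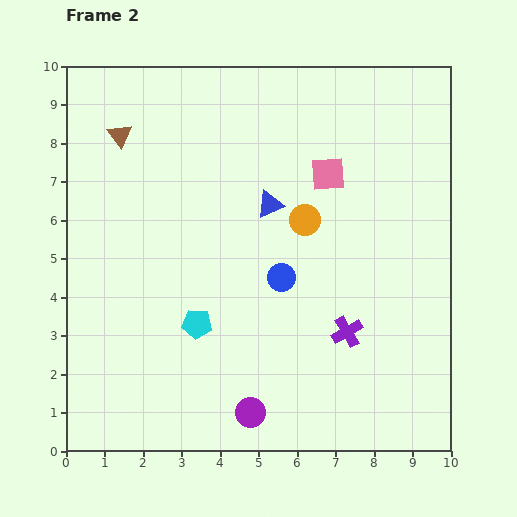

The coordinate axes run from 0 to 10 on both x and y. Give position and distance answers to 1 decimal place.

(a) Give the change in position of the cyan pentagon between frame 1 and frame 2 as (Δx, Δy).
(1.3, 2.0)

The cyan pentagon was at (2.1, 1.3) in frame 1 and (3.4, 3.3) in frame 2.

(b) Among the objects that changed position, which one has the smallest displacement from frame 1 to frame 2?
the blue triangle

(moved 1.0)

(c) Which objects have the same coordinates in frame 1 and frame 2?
the brown triangle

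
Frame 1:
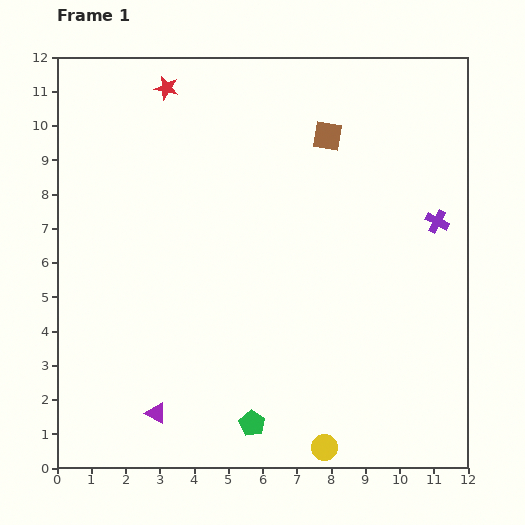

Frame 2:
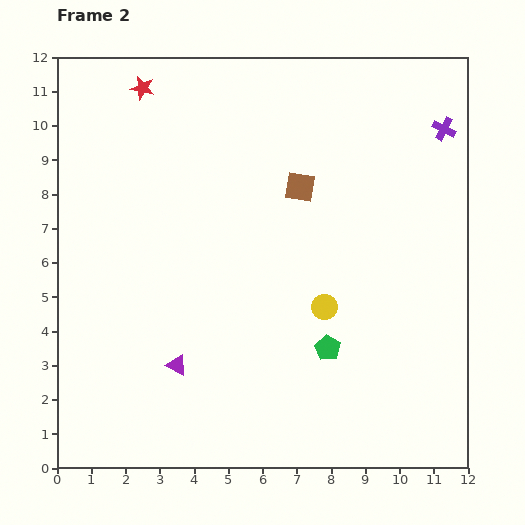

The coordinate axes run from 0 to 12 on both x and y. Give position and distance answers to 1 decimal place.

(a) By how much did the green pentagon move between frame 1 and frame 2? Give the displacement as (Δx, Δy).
(2.2, 2.2)

The green pentagon was at (5.7, 1.3) in frame 1 and (7.9, 3.5) in frame 2.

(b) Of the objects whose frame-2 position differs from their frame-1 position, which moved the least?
the red star

(moved 0.7)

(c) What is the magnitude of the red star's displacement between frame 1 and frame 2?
0.7

The red star moved from (3.2, 11.1) to (2.5, 11.1), a distance of √(0.7² + 0.0²) ≈ 0.7.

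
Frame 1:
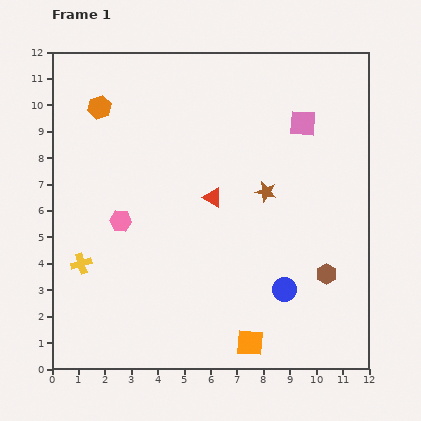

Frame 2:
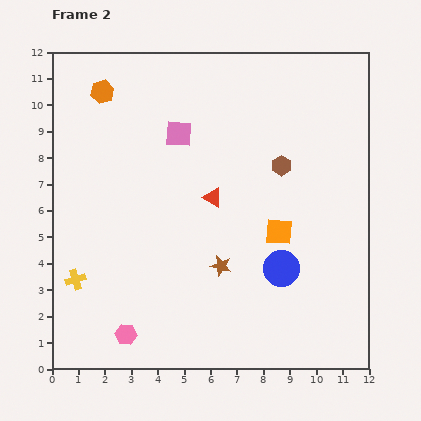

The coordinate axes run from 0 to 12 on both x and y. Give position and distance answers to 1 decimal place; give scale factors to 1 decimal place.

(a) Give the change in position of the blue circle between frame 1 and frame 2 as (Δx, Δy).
(-0.1, 0.8)

The blue circle was at (8.8, 3.0) in frame 1 and (8.7, 3.8) in frame 2.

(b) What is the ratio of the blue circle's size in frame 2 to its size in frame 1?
1.5×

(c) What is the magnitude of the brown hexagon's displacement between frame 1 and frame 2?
4.4

The brown hexagon moved from (10.4, 3.6) to (8.7, 7.7), a distance of √(1.7² + 4.1²) ≈ 4.4.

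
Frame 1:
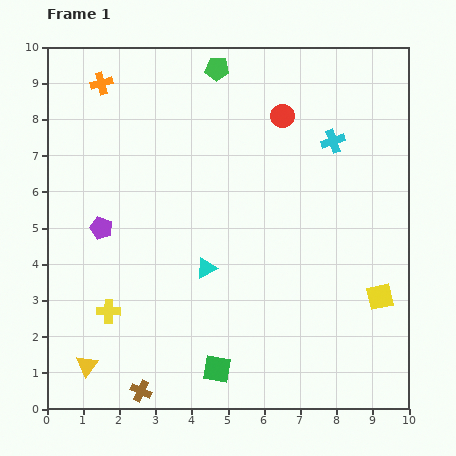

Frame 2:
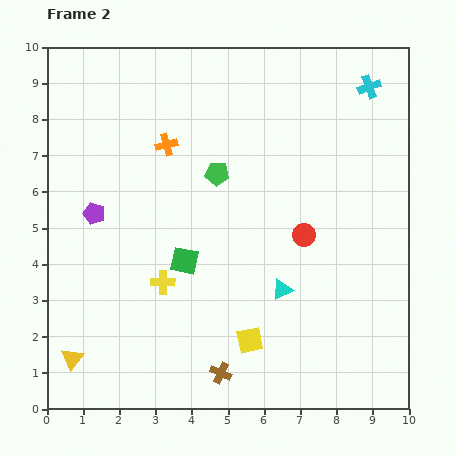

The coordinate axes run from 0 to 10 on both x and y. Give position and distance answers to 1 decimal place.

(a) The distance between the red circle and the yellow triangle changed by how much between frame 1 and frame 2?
-1.6

Distance in frame 1: 8.8. Distance in frame 2: 7.2.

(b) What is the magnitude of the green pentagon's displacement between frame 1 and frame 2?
2.9

The green pentagon moved from (4.7, 9.4) to (4.7, 6.5), a distance of √(0.0² + 2.9²) ≈ 2.9.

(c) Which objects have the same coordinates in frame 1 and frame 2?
none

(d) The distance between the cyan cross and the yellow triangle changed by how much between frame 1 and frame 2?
+1.9

Distance in frame 1: 9.2. Distance in frame 2: 11.1.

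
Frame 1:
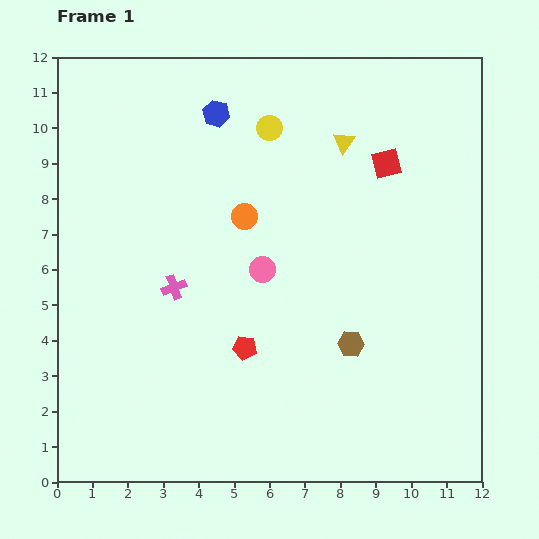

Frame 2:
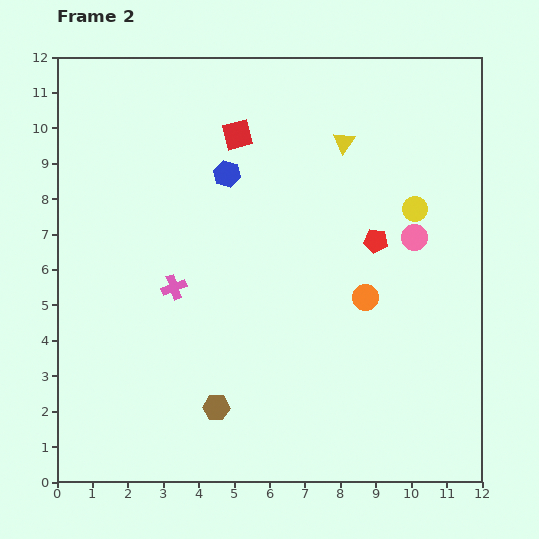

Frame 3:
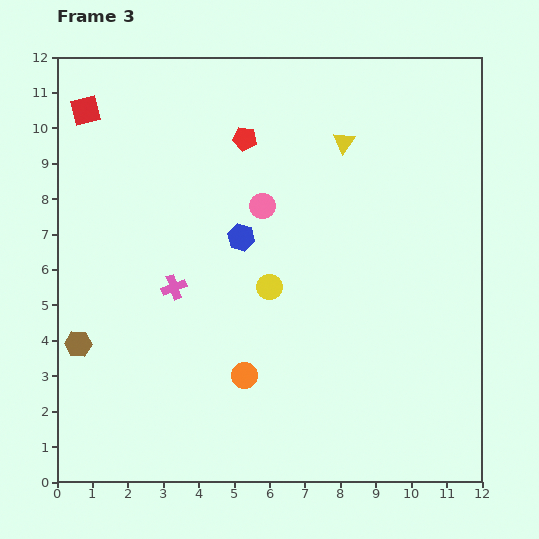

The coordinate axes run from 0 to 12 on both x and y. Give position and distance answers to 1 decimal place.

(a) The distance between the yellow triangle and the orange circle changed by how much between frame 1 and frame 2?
+0.9

Distance in frame 1: 3.5. Distance in frame 2: 4.4.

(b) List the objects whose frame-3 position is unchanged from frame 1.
the yellow triangle, the pink cross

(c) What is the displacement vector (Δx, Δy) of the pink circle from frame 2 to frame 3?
(-4.3, 0.9)

The pink circle was at (10.1, 6.9) in frame 2 and (5.8, 7.8) in frame 3.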